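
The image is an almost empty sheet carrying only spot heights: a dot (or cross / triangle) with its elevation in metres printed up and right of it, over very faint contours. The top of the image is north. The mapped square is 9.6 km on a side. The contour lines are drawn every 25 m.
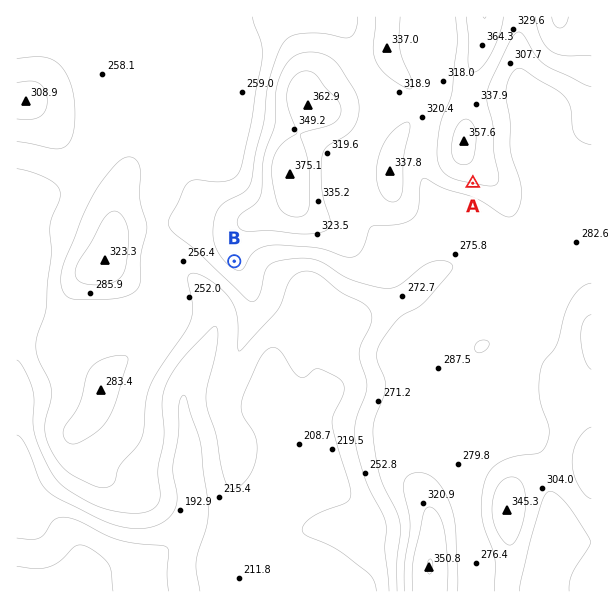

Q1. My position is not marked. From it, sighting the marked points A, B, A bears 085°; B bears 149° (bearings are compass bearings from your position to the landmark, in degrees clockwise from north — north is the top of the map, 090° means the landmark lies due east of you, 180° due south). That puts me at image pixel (202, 207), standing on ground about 285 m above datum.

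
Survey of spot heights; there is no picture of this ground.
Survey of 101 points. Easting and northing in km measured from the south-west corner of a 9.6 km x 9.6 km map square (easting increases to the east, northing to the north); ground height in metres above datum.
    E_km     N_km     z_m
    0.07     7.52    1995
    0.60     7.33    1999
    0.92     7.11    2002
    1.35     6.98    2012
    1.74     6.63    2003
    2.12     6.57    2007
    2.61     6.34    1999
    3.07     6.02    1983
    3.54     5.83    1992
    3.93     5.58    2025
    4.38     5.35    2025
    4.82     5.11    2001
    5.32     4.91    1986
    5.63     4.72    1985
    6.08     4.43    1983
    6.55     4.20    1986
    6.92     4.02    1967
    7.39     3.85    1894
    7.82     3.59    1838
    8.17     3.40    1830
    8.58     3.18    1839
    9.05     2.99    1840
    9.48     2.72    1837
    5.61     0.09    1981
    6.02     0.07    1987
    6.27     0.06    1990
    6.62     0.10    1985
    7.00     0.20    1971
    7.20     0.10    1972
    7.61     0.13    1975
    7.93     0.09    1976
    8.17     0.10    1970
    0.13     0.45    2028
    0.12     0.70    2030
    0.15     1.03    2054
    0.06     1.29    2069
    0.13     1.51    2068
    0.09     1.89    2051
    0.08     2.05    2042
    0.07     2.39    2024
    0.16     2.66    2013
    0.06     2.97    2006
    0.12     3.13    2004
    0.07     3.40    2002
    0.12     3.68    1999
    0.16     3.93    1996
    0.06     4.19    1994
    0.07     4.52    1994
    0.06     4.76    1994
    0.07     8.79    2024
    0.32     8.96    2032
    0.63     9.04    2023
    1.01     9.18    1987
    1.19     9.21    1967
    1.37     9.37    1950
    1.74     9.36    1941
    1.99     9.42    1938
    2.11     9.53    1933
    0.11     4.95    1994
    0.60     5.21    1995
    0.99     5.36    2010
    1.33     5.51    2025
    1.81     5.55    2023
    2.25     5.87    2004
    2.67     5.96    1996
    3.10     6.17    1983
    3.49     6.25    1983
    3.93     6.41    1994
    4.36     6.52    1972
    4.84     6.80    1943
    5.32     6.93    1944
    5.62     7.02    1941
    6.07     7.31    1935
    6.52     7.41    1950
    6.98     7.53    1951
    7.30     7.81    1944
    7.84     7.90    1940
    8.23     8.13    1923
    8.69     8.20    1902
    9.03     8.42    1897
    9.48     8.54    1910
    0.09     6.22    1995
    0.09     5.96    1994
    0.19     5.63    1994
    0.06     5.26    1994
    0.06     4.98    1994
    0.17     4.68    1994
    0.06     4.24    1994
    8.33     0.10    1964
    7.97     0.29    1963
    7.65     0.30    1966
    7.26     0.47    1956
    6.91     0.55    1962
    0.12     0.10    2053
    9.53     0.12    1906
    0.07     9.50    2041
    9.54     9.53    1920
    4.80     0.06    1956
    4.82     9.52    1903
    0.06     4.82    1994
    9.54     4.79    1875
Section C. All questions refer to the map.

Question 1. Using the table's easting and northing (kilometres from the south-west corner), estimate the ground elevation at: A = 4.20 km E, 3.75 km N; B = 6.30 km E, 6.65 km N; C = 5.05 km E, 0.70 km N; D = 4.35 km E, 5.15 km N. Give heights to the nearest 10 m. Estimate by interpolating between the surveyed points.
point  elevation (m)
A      2000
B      1950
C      1960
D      2040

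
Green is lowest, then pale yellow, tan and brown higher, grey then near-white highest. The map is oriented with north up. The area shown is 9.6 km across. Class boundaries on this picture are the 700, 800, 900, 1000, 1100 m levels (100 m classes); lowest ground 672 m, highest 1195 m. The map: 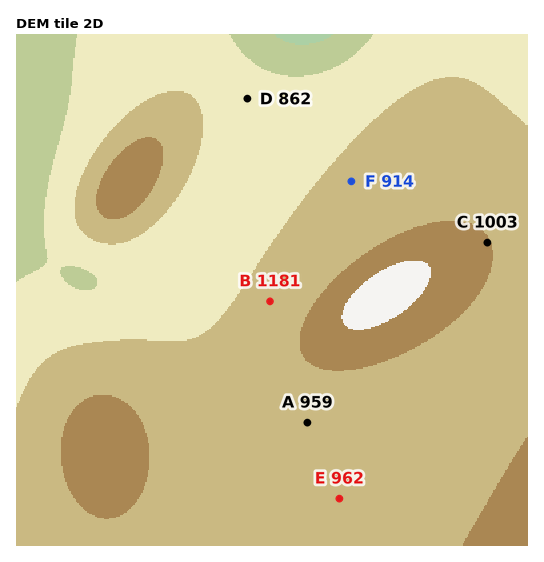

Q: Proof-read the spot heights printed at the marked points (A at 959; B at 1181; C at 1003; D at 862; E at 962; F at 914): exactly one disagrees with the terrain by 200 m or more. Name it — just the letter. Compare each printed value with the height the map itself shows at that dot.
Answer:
B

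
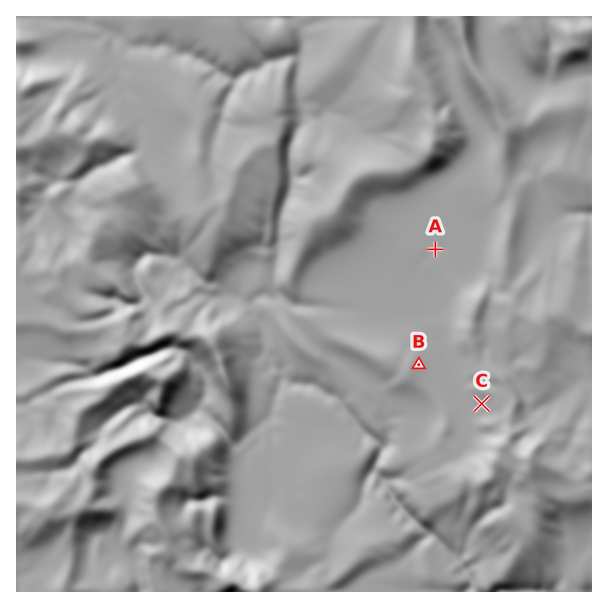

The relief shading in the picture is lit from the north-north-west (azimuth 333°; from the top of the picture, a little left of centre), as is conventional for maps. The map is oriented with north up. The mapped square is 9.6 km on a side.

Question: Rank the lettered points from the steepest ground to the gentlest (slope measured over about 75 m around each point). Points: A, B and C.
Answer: C B A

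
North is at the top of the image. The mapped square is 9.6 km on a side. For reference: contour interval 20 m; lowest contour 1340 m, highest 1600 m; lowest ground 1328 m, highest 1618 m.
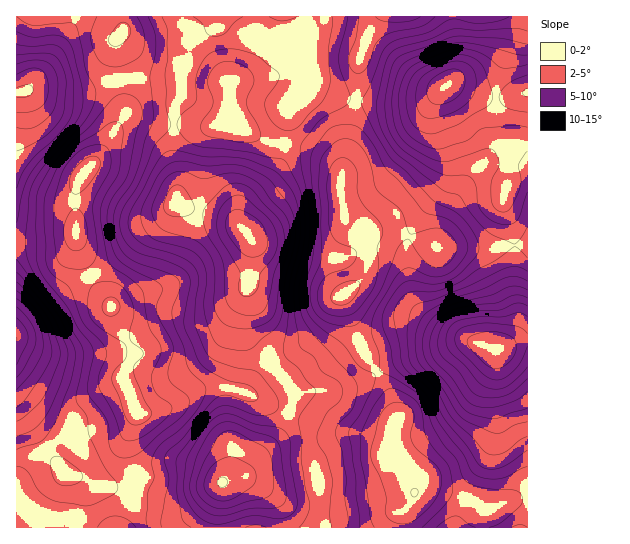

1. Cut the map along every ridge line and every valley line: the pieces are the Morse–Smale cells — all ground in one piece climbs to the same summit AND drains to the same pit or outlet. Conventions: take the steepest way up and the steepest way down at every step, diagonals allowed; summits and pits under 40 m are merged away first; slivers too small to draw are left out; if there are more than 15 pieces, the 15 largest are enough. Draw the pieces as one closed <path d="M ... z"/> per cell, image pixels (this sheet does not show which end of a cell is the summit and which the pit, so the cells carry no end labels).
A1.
<path d="M297 16l-80 0-2 9-8 7-18 10-1 16-7 17 0 18-8 22 0 43 4 13-1 30 19 10 35 8 8 5 11 13 3 8-1 30-4 15 2 17 0 30 16 17 26 36 3 3 8 0 47-6 9-3 19-11-17-28-16-46 0-5 19-17 5-15-3-29-6-8-14-8-5-26 3-25 9-37 4-27-41-15-8-2-4 2 6-13 0-13-2-7-3-27z"/><path d="M215 16l-94 1 2 14-7 10 0 25 8 48-21 37-23 27-5 16 2 51 18 40 16 20 4 16 20 32-10 16-2 10 8 15 4 16 6 3 26-5 32-19 12-2 11 0 23 5 42 21 2 0 4-14 0-5-8-13-36-44 0-30-2-13 5-37 0-12-3-8-11-13-8-5-35-8-19-10 1-30-4-13 0-43 8-22 0-18 7-17 1-16 22-13 4-4z"/><path d="M75 233l-6 6-10 2-43 2 0 259 17 12 4 14 84 0 14-33 0-21-7-20 0-17 8-26-5-17-8-15 2-10 10-16-20-32-4-16-14-16-10-20-10-24z"/><path d="M453 84l-7 1-15 12-14 6-40 1-21-2-16 81 4 31 6 6 23 11 28 2 41 15 48 1 37-5 1-105-10 13-11 3-7-14-3-12 2-23 7-6 11-5-28 2z"/><path d="M527 340l-9 1-19 8-29-8-12 2-29 12-40 10-12 8 14 22 6 20-4 15 0 19 11 17 11 27-12 22-1 13 126-1z"/><path d="M121 16l-105 1 1 226 42-2 12-4 5-4-1-39 2-11 6-9 20-23 21-37-8-48 0-25 7-10z"/><path d="M363 225l-3 1 5 7 3 21-1 13-7 14-16 13 0 5 16 46 17 27 12-7 40-10 29-12 12-2 29 8 29-10-1-95-37 5-48-1-41-15-24-1z"/><path d="M222 387l-23 2-22 15-18 7-13 2-10 0-8 24 0 17 7 20 0 21-2 7-10 19-1 7 158-1-1-20-12-15-16-11-20-2 11-4 7-6 27-31 12-24-43-22z"/><path d="M290 413l-14 25-27 31-7 6-11 4 20 2 16 11 12 15 2 21 120 0 2-13 12-22-22-47-6-5-16-5-41-7z"/><path d="M518 16l-137 0-13 19-9 26 0 24-3 16 21 3 40-1 14-6 18-13 9 1 31 12 17 0 21-4-11-8-7-18 2-12 6-20z"/><path d="M379 16l-81 0-1 2 7 9 3 27 2 7 0 13-5 12 11 1 40 14 4-16 0-24 9-26z"/><path d="M378 373l-20 11-20 5-44 4-5 20 41 16 41 7 16 5 6 4 0-15 4-15-6-20z"/><path d="M527 93l-5 0-16 7-9 9 2 26 8 20 11-3 7-7 3-7z"/><path d="M527 16l-8 1-2 18-8 27 3 15 4 8 7 7 5-1z"/><path d="M17 503l-1 24 19 1 1-7-3-7z"/>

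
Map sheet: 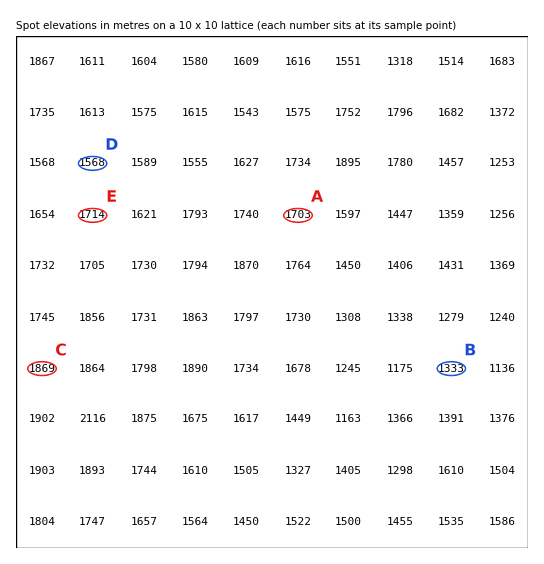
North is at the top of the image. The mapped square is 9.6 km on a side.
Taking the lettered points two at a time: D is lower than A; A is lower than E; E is higher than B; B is lower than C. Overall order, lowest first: B D A E C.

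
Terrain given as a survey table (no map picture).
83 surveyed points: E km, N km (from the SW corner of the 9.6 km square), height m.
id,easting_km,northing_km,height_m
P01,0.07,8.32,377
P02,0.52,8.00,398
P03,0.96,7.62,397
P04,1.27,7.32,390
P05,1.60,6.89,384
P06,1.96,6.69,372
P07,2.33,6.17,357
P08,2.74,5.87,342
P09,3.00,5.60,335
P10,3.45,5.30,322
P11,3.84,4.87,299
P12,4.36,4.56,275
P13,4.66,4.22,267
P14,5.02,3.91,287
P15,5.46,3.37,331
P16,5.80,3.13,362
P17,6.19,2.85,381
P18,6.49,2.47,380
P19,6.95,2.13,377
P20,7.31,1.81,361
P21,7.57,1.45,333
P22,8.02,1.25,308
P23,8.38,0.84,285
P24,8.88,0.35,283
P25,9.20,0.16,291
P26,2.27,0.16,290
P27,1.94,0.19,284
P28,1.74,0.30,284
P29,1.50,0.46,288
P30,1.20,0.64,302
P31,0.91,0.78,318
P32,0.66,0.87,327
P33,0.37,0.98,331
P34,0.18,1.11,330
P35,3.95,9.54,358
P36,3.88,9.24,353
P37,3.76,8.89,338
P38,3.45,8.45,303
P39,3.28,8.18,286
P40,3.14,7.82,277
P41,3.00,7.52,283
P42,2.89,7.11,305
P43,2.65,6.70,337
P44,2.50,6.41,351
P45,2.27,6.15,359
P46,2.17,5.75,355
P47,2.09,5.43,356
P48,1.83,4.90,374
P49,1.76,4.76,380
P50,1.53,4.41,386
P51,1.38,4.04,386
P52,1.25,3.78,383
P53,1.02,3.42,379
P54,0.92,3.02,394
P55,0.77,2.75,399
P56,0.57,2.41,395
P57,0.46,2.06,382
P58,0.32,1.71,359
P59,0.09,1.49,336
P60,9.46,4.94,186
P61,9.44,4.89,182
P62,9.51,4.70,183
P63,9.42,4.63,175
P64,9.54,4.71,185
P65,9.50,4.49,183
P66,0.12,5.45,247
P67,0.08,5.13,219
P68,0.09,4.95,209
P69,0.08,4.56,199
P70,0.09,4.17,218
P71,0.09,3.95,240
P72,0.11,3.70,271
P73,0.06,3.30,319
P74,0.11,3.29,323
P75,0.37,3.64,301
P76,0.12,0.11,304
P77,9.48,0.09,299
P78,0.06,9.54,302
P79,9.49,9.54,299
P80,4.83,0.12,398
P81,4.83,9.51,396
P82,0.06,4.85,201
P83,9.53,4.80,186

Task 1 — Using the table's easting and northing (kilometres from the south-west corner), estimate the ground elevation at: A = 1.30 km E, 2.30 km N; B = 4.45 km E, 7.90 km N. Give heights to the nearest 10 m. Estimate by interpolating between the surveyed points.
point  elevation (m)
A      400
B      320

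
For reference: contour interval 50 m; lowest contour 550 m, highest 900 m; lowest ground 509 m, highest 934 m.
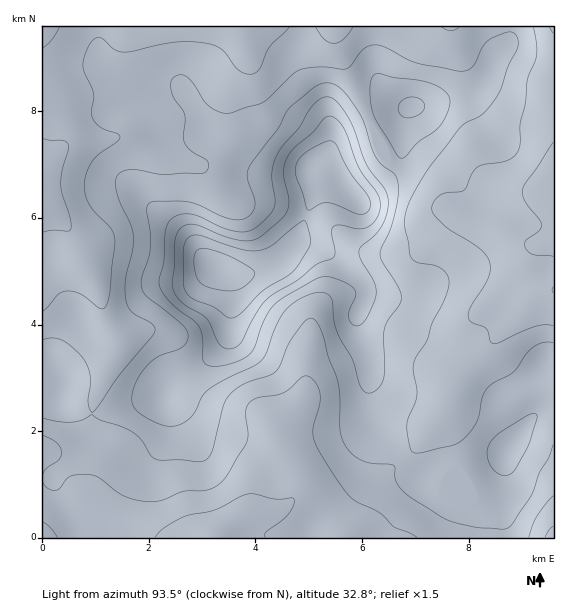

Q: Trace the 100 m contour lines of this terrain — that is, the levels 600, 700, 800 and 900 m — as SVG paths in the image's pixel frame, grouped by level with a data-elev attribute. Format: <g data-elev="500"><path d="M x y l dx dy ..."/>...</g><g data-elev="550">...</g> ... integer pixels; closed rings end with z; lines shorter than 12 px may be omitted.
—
<g data-elev="600"><path d="M529 537l7-20 17-21"/><path d="M43 482l5 7 8 1 4-2 7-9 4-3 9-1 12 0 8 3 24 18 12 4 13 2 14-2 21-9 19 0 8-2 8-5 6-6 22-35 1-10-2-21 3-9 8-5 19-3 8-2 17-16 6-1 4 2 5 5 4 12-1 10-6 23 1 12 6 13 19 29 15 18 24 12 17 15 14 6 8 4"/><path d="M43 435l14 8 4 5 1 5-3 7-12 8-4 7"/><path d="M553 326l-8-1-8 1-16 6-22 11-4 1-4-1-4-14-15-6-3-3-1-4 3-9 17-30 2-9-1-8-4-7-6-5-34-22-10-10-3-7 1-7 7-7 7-2 13-1 5-3 7-16 6-6 6-3 23-3 6-4 5-5 2-8 0-20 5-21 2-23 10-25-1-12-3-16"/><path d="M289 27l-20 20-10 23-8 4-12-3-16-21-7-4-8-2-17-2-16 0-51 10-10-3-13-11-5 0-4 3-7 12-2 12 1 7 10 21-2 23 2 5 6 6 17 7 3 3-4 6-16 10-7 7-6 12-3 12 1 11 4 10 7 8 14 14 4 9 1 9-6 51-3 11-5 2-21-15-8-3-8 0-7 4-14 16"/><path d="M353 27l-9 12-9 4-10-3-10-13"/><path d="M459 27l-8 4-10-4"/></g><g data-elev="700"><path d="M500 475l9 0 8-8 12-24 8-24-1-5-8 1-23 14-9 7-6 7-3 8 1 9 5 9z"/><path d="M163 425l12 1 10-4 8-8 9-18 7-7 15-9 29-13 7-5 6-9 10-26 9-16 14-11 17-7 9 0 7 6 4 30 17 31 6 22 4 8 4 3 5 0 5-4 5-6 3-12-1-42 3-8 12-16 2-6-2-11-16-25-3-8 1-7 9-17 4-15 4-20 0-13-3-9-12-9-7-8-12-36-6-10-14-19-9-7-8-2-8 2-28 22-5 6-8 16-27 35-3 7-1 6 8 27-2 8-6 5-7 3-11-1-32-15-12-3-30 0-5 2-2 2-1 7 3 20 1 13-2 12-7 22 0 10 6 8 35 28 5 10-1 6-4 6-24 9-11 8-9 12-6 13-1 12 3 8 12 9z"/><path d="M399 157l4 1 2-1 13-14 21-16 9-15 2-13-6-9-13-7-55-9-4 3-2 8 0 14 3 13 5 12z"/></g><g data-elev="800"><path d="M224 348l9 0 7-4 18-33 11-14 29-17 18-15 18-8 1-6-4-19 2-5 7-2 16 4 8-1 8-4 6-8 2-11-1-9-20-28-15-39-5-8-6-4-5-1-4 3-11 13-18 15-7 9-3 8-2 8 6 27-1 10-6 10-21 17-9 4-13 0-15-4-23-10-9-2-9 2-6 7-2 10 0 22-3 16 1 10 10 12 24 16 11 22z"/></g><g data-elev="900"><path d="M225 291l11-1 8-3 9-10 2-4-1-2-14-10-16-7-17-5-9 0-3 4-1 8 1 11 3 8 9 7z"/></g>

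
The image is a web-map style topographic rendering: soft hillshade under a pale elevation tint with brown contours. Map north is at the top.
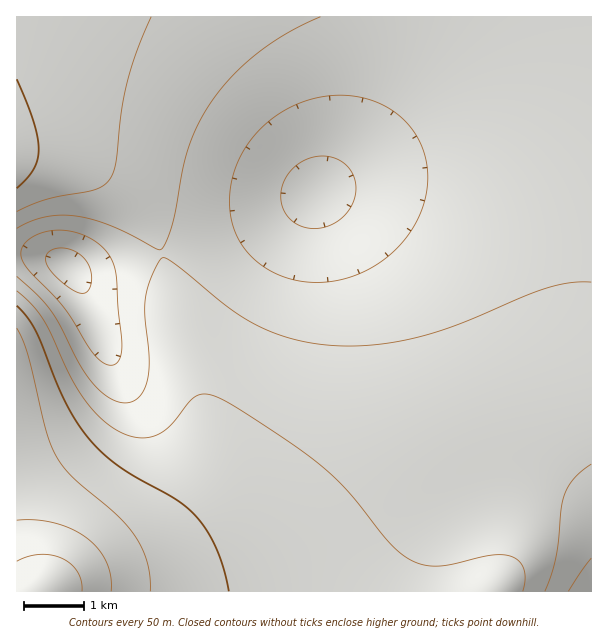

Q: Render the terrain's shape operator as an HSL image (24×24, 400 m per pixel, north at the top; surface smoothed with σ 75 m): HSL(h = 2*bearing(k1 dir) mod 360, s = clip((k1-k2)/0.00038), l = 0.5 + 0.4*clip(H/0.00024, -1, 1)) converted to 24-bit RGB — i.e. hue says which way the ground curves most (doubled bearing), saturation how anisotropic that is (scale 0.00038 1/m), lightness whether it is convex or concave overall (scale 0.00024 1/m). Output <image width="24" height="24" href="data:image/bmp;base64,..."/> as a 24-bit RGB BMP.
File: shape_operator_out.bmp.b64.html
<image width="24" height="24" href="data:image/bmp;base64,Qk32BgAAAAAAADYAAAAoAAAAGAAAABgAAAABABgAAAAAAMAGAAATCwAAEwsAAAAAAAAAAAAAucDM3MXXw5nRiWq+aFyrY2GcamuScHKLdXeHeHuFen2EfH+DfYGDfIOCeoSBdoWDboiIYouOY5OaspCf562+4IrJjVG7V0qYg7dxvaWDv3aPtWWtkWGnfGSceGqTeXCNenaIenmFe3yDfH6CfoCCfoGAfIJ+eYN8coR7Z4d4XIxwa5lhvpJy2m6MylS3ikyqcqtNqq1VqXlfoWZ4m2mZiWiYhWqUhHCOgneIfnqFfXyDfX2Cfn+Bf4CAf4F+fYF8eIF4cIJzZYRoa4tdnppbt2ZZvFaDrVSpcJxTiJxYmJVjjn90iXSPiGeXkGeWkHCOiXiHgnyFf3yDf32DgH6CgX+BgX9/gX99gIB7fH94doByd4NrioplmHZio2BuoWKPb5ZedJhgc5lpdJSEbG2UhV6ammGUk3CCinqAhH2EgH2Df32DgX2Dgn6Dg36Bg31/gnx9gXt7f3x5f392gn9yiXhwkG50lG+HaplkZKNmZq1+Y6mnV1SfjEuen1uEmHFyjIB8hH+DgH2EgHyEgX2Eg32EhH2DhHyChHyBhHuAg3p/gXp9gXp7hHl6iHh+i3iHaKNrZLh3XsOWSZS1VzaanDmap1dpn4dyjop9g4CDfn2Ef3yFgXyFg3yFhXyFhnyFhnuEhnuEhXuEhHuEhHuEhHyEhXyFhn2Ha7VzZc+CUsylMUqdXBqBmDJ3sHddp6N0jJB9f4OEfHyFfnuGgHuGgnuGhXuHh3uHh3uGh3uGhnuGhXuGg3yFgn2Fgn6Fgn6Gccp4ZtyDP7qwLxZsVw1imztQvLJmnq12g5B9fYOGenyHe3qHf3qIgnqIhXqIh3qIiHuIh3uHh3uGhnyGhH2Fgn6FgX6FgX+EgtiIa9KGNEOFIwM3XBJbrolPrMhvjq13fI9/eoOIeHyJeHiJfXiKgniKhnmKiHmJiXqIiHuGh3yFhnyFhX2Fg36Egn+DgYCDp9u3eba4Rg51IwAzdzB5ocFwm8t6g6Z6eo6Gd4SKdX2LdXaLe3WMgnaMh3eMi3iLinmHiXqFh3uEhn2DhX6Cg3+Cg3+CgoCCuMvUnULOSwBqRgBmhV6fn8+Il8GCgZx+eoyGdYaLcn6McXWNeHKNgnOOinSNjXaKi3iFinmCiHuBhnyAhX2Ag36Ag3+Agn9/smJijAdyMgA1ahZ3kq5xpdB8m7V3h5Z3dop6coqGboKKbXSKdG6Lg2+NjnGNjnOGjXaBi3h+iXp9h3t9hX19hH59g39+goB+NBsAMwAELAcWY2Iqgdgyl9VOlLRdhJpncY9sa4l4aYaFaHWDb2mEgmuHi26EjnB+jXN6jHZ4inl5iHx6hn58hH99g4B9g4B+MxkAKBALJTQbIqwfROgpa89HebBZd51ibpJmZYhpY39yY3R3Z2V1fGh6hWt1i21wjnNxjXl0i313iH95h4B7hYB8hIF9g4F9hDeeLzijKLnXSeayXNiNZbp2bKNrdpdrdY5oa4NkX3ZhXWtkYGZmbmVlfW1niHZrjX1vjYFzi4J2iYN5h4N6hYJ8hIJ8g4J9dVrsUWnwY63occ7XdbuxeaCQe5F5hY1zholsfIBma3FhXGVcWmNcZGpfd3lkhoVojIltjYpxi4l1iYd4h4Z6hoR7hIN8g4N9f2bNZm3KcZC+eZqqf5GWgYmDiYN6jIBzinptgnJpdGlmaGNnXWdlXnBiZ3xidoZngItshYxxh4t1h4l4hod6hYZ7hIR8g4N9im+fe3ObenuTgH6Khn2CiHp6i3h2jXVyjG9viGxyf2l3cGd2Y2x1Ynp2ZIJvaYlpdIxtfIxygIt1gol4god6goV7goR8goN9jHSHiXiIhnqEhnl/h3h8iXd6i3Z4jXR5jnF7jG+AiWyIdmqFaG2DZ36FaYiBbIt5b4x0dItzeop2foh4f4Z6gIV7gYR8gYN9iHV8hnd9hnd9hnh9h3h8iHh8ind9jHZ/jXSDjnKJiHCNem6MbW+LbH2LbYqMb4yEcox9dYt6d4l4e4d5fYZ7f4V8f4R9gIN9hnZ5hXd7hXh8hXl9hnl+h3l/iXmAiniDjHeHjXWNhnSNfHKNcXGNcXyNcoWMc4yKdYuEd4l/eYh9eoZ7e4V7fYR8foN9f4J9hXd5hHh7hHl9hXp+hXp/hnuAh3qCiHqEinmIiHiLhHeLfXaMdnWMdXyMdYKLdoiKd4mHeYiDeoeAe4V+fIR9fYR9fYN9foJ+hHl6g3p8g3t9hHt/hHyAhXyBhnyDh3uFiHqHiHmIhXmGfnmFeHmHeH2JeIGJeYSIeYeHeoaEe4WCfIWAfIR/fYN+fYJ+foJ+"/>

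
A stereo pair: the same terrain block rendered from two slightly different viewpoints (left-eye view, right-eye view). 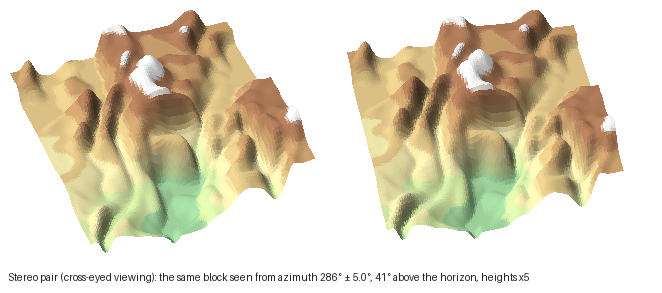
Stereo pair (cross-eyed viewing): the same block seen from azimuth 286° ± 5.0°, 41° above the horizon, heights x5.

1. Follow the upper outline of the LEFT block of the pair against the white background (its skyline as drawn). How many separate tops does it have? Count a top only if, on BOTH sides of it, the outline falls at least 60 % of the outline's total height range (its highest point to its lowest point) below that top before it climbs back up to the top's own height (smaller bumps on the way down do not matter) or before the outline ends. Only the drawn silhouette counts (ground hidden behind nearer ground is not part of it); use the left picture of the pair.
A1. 0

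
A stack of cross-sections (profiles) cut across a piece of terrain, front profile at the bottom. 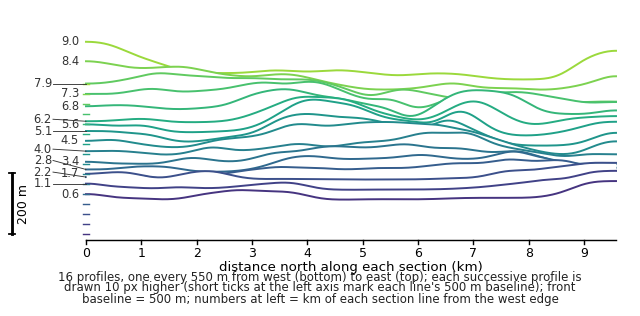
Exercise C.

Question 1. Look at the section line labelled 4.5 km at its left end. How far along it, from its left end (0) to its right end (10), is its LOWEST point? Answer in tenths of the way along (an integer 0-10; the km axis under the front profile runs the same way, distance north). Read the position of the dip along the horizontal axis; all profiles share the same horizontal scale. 9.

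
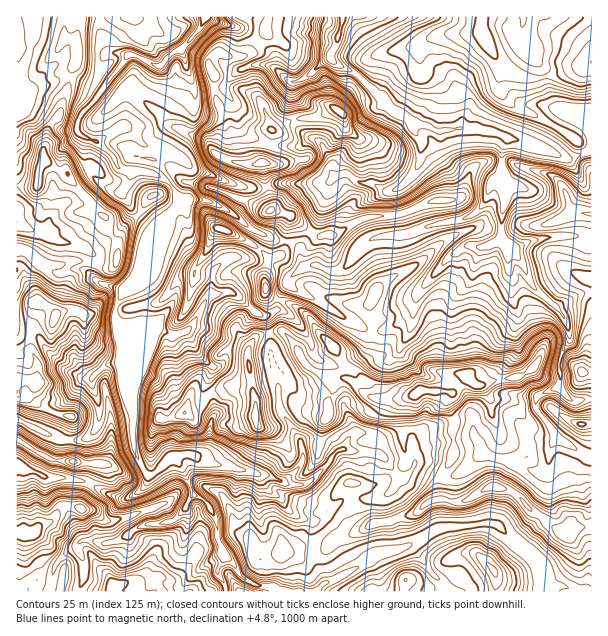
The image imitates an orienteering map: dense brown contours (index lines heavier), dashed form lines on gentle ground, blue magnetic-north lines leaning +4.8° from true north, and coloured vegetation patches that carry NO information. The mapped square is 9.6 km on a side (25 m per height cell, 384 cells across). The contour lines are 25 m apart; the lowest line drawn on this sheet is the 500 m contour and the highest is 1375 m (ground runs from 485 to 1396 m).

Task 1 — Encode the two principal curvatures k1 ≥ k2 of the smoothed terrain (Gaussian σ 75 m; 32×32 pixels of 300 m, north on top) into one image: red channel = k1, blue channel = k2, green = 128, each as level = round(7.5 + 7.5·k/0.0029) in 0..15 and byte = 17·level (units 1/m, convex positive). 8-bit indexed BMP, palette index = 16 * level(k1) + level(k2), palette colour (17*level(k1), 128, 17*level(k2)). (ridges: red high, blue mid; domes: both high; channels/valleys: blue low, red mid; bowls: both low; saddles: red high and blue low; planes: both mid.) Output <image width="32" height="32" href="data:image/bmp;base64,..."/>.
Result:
<image width="32" height="32" href="data:image/bmp;base64,Qk02CAAAAAAAADYEAAAoAAAAIAAAACAAAAABAAgAAAAAAAAEAAATCwAAEwsAAAABAAAAAAAAAIAAABGAAAAigAAAM4AAAESAAABVgAAAZoAAAHeAAACIgAAAmYAAAKqAAAC7gAAAzIAAAN2AAADugAAA/4AAAACAEQARgBEAIoARADOAEQBEgBEAVYARAGaAEQB3gBEAiIARAJmAEQCqgBEAu4ARAMyAEQDdgBEA7oARAP+AEQAAgCIAEYAiACKAIgAzgCIARIAiAFWAIgBmgCIAd4AiAIiAIgCZgCIAqoAiALuAIgDMgCIA3YAiAO6AIgD/gCIAAIAzABGAMwAigDMAM4AzAESAMwBVgDMAZoAzAHeAMwCIgDMAmYAzAKqAMwC7gDMAzIAzAN2AMwDugDMA/4AzAACARAARgEQAIoBEADOARABEgEQAVYBEAGaARAB3gEQAiIBEAJmARACqgEQAu4BEAMyARADdgEQA7oBEAP+ARAAAgFUAEYBVACKAVQAzgFUARIBVAFWAVQBmgFUAd4BVAIiAVQCZgFUAqoBVALuAVQDMgFUA3YBVAO6AVQD/gFUAAIBmABGAZgAigGYAM4BmAESAZgBVgGYAZoBmAHeAZgCIgGYAmYBmAKqAZgC7gGYAzIBmAN2AZgDugGYA/4BmAACAdwARgHcAIoB3ADOAdwBEgHcAVYB3AGaAdwB3gHcAiIB3AJmAdwCqgHcAu4B3AMyAdwDdgHcA7oB3AP+AdwAAgIgAEYCIACKAiAAzgIgARICIAFWAiABmgIgAd4CIAIiAiACZgIgAqoCIALuAiADMgIgA3YCIAO6AiAD/gIgAAICZABGAmQAigJkAM4CZAESAmQBVgJkAZoCZAHeAmQCIgJkAmYCZAKqAmQC7gJkAzICZAN2AmQDugJkA/4CZAACAqgARgKoAIoCqADOAqgBEgKoAVYCqAGaAqgB3gKoAiICqAJmAqgCqgKoAu4CqAMyAqgDdgKoA7oCqAP+AqgAAgLsAEYC7ACKAuwAzgLsARIC7AFWAuwBmgLsAd4C7AIiAuwCZgLsAqoC7ALuAuwDMgLsA3YC7AO6AuwD/gLsAAIDMABGAzAAigMwAM4DMAESAzABVgMwAZoDMAHeAzACIgMwAmYDMAKqAzAC7gMwAzIDMAN2AzADugMwA/4DMAACA3QARgN0AIoDdADOA3QBEgN0AVYDdAGaA3QB3gN0AiIDdAJmA3QCqgN0Au4DdAMyA3QDdgN0A7oDdAP+A3QAAgO4AEYDuACKA7gAzgO4ARIDuAFWA7gBmgO4Ad4DuAIiA7gCZgO4AqoDuALuA7gDMgO4A3YDuAO6A7gD/gO4AAID/ABGA/wAigP8AM4D/AESA/wBVgP8AZoD/AHeA/wCIgP8AmYD/AKqA/wC7gP8AzID/AN2A/wDugP8A/4D/AJaGtoOW2LeXl5a4ocKQgZSkk6W4pcmnhIZ1x6eFdYWFlpW0k8aVhbeGpqSBosm4l5eXhIOFpqSnlqbpl5R0lpaop5RykpN0uKeV2IDXp6iYlqiWdXSDhJe32ZaDc4a4lrjIp4OFxpCQoqTXsMiVuJaFl6fox6aTcoGCg4OWx7mmp7b2+ffC9vfVgLDUt5Wmg5eGhpWV1vilxpRkdfi1qJaGhLe1kJCQg/nA8/imhZSktbeXloV0pte29/f2tmSVhoKAgKCl6vZwo6LGk4FwkqKhpbiXpoWFtoSEt5SEdoeGo/f1+Of4cORhgXGChIamtNeRlIV0p3WWuIWEhZeFl4X3gYCQYvaA9nSmkqa3x9VypJR0lXSWdoa2dZeXh4WDlYCT5/mQ9oD59+nCtbf6pKTH6YKmppVzg7V0t3ankfb4x8azt6HlgNiWyLSUluiCl4bGgri3yLe4tmO1lZLlkoCn2aZjw7OCpaa3pcemxnR1hqe1x7bH17a22MblpMCQyIbWcoSik3aTx5azg8elhaXGlbaVY2S12MfZx7X3xrDZprOWpceTh4OlhZTH2KR06JLox4WXc5aVdKR0g6b5oLWFpri1x3GHdbOBdabG1uek5ceChYaFhZeGp5dzlPiQxqWm2Oj5gLeVkveStsWAkcTmgYWXl4aVl4aYh4WVo3C3tdiWpsWQhaXE5oKCYfnTk5OnprendYOohZeXdZaShpW1lISjkOWCdZXYtba196SDp3R1mMfHlJOYhqeFg5iot6eWp6aV+ZJ2hKb2cnK0x5V0toKFhpfoo4SFuHOVuaiGpoR1hYbnk3aFc/XG9bKRlLfZhXKDc4XXxZOSg5OThIWEhoaXqNfEdIaC+fiQs7Xow7fn9ua1goCgxbXG6Oi3lnSVhafnlaHYlHLQkOTo6rhzZLajpNb36NmylZN2hMa2xceW9oKDlNiyw/jykJCggGJ1pZKBcIW4x8ZzhHOE+ZKD1+ekppODkqZzkMPn+PfntXKUl6iVgoWm+LTV9/aTxYT5pISUpLiWhXH595alk6TmkZW4yMiChpWmxaRycYKypNe0YJWVhYa30+emhqbJlYKW9ufHpISEhISDc3Sm16Z0hfiA15d2p6d0csV1trXV1ej5YnKChoiHhoWnx6Z0hXaF16WA16eXh4SjxaX4loHI6bWCc5eWl4eEuaeFdIWFh4amtpSRyaa1gda1pNhxgIDGoJGGmKmXdYanl7i2qKiGp4bIhJOgkKCg+ra0ooLatGC1yaeXl4aGh7eXdoaYmIeGqMd0lba4xpC36aW2p7incJaXp6enp5eYqHZ2h4eIh3anuJOXmJiXxnCxo6eXl6eUk4V1hJSllpiXhoaHhoc="/>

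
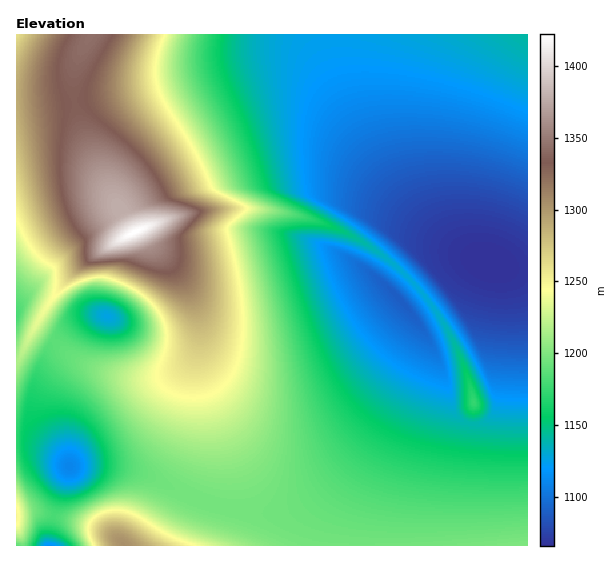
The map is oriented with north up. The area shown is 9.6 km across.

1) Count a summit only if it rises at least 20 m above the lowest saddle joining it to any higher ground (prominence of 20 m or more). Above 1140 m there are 2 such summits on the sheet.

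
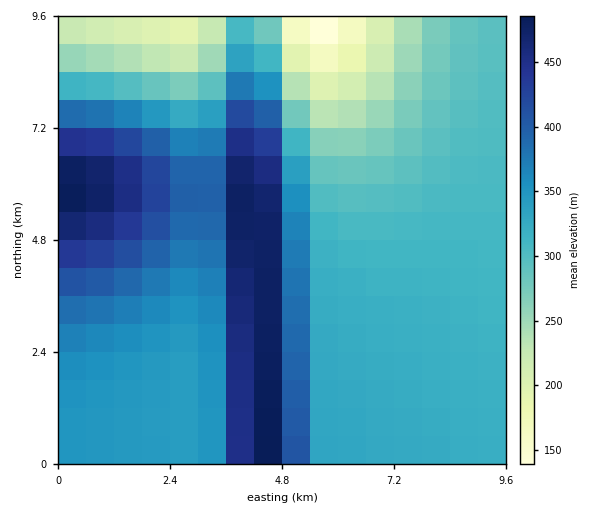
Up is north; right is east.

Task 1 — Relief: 120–490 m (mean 340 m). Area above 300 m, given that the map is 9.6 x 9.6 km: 70.3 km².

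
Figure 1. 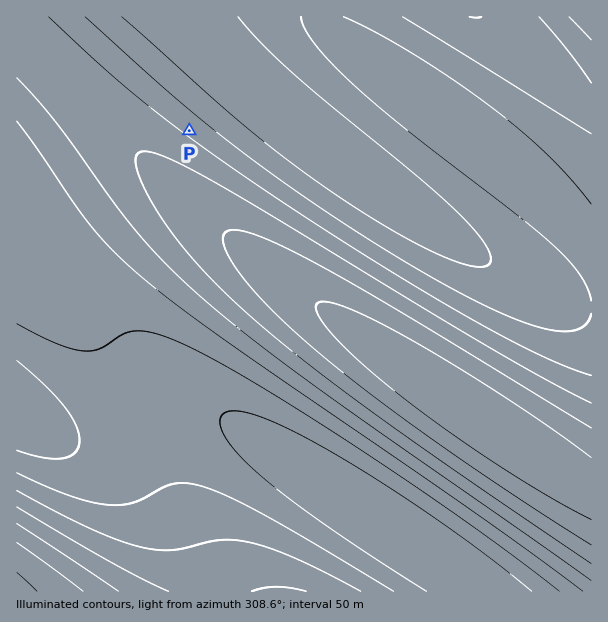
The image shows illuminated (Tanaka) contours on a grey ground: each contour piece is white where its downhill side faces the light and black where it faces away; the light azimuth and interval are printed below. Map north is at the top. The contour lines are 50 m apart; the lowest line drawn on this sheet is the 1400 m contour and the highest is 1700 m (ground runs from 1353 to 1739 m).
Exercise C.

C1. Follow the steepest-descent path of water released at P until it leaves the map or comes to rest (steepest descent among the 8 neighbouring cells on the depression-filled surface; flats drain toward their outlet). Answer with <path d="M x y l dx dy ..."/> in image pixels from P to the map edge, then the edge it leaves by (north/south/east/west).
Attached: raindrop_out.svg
<path d="M189 131l50-50 0-4-60-60"/>
exit: north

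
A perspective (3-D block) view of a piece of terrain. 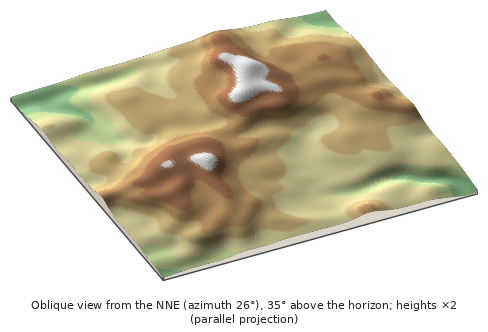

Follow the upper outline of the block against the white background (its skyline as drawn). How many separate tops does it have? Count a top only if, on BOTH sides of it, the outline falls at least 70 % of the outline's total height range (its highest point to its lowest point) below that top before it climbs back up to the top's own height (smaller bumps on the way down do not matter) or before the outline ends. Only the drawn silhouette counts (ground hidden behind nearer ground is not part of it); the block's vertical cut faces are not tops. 0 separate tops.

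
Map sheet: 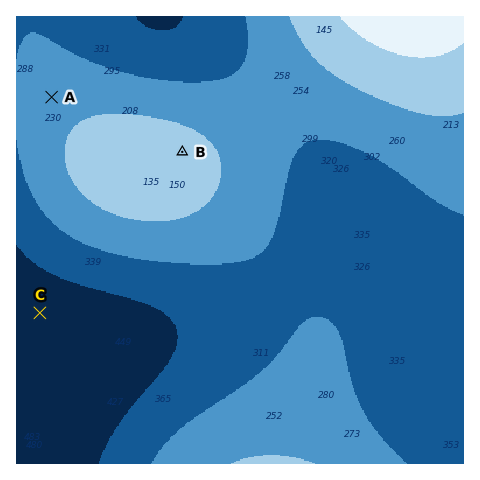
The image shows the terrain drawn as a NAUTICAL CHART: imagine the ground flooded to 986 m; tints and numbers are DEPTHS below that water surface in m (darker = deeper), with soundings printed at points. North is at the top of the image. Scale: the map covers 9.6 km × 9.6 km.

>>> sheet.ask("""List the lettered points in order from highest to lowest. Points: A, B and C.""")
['B', 'A', 'C']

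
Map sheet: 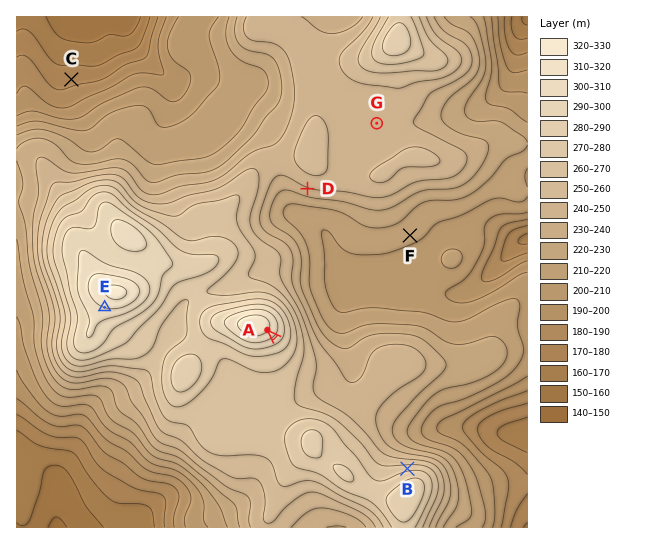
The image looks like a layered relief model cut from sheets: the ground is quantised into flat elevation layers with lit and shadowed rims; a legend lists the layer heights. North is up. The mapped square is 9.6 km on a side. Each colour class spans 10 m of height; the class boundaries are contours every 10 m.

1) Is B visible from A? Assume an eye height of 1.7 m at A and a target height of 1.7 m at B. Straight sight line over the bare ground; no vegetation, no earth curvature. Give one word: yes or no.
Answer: yes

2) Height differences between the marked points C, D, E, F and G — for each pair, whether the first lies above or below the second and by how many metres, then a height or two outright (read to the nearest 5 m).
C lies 135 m below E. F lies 95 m below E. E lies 70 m above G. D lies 70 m below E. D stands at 240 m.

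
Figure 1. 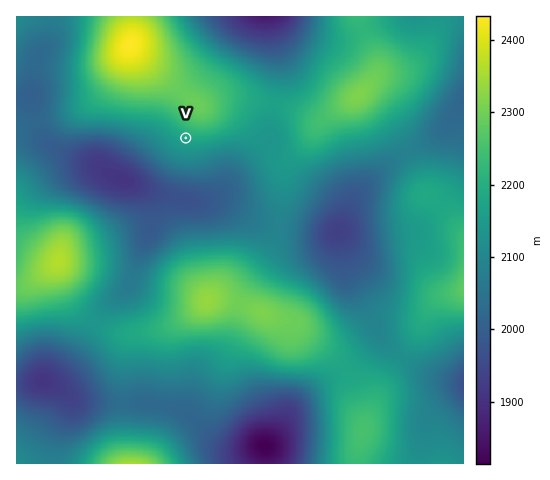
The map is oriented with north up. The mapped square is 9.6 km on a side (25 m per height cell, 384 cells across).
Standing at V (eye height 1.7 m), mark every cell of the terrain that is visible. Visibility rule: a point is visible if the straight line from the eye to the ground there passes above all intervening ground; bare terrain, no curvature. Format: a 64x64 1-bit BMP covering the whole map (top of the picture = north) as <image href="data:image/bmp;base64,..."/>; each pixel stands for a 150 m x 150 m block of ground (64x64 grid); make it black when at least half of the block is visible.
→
<image width="64" height="64" href="data:image/bmp;base64,Qk0+AgAAAAAAAD4AAAAoAAAAQAAAAEAAAAABAAEAAAAAAAACAAATCwAAEwsAAAIAAAAAAAAA////AAAAAACAP/AAAAAAAAAf4AAAAAAAAA/AAAAAAAAAAAAAAAAAAAAAAAAAAAAAAAAAAAAAAAAAAAAAAAAAAAAAAAAAAAAAAAAAAAAAAAAAAAAAAAAAAAAAAAAAAAAAAAAAAAAADAAAAAAAAAAMAAAAAAAAAB4AAAAAAAAAHgAAAAAAAAA+AAAAAAAAAD8AAAAAAAAAfwAAAAAAAAD/gAAP8AAAAf/AAD/4AAAD/8AAP/gAAcf/4AA/+AB////gAB/wAP////4AH/Dw//3//wAf8f//8H//AD/////gP/8A/////4AP/wH/////AA//Af////4AB/8D/////AAH/wP////8AAf/A/////wAB/9H/////AAH///////8AAf///////wAB////////AADxv/////8AAPA///gD/wAAcD//gAA/AAAAP/4AAA8AAAA//AAABwAAAD/4AAAAAAAAP/AAAAAAAAA/8ADgAAAAAD/wAOAAAAAAP/gAYAAAAAA8f/AwAAAAADAf+CAAAAAAAB/8AAAAAAAAB/4AAAAAAAAB/gAAAAAAAAB+AAAAAAAAAH4AAAAAAAAAfAAAAAAAAAB8AAAAAAAAAHwAAAAAAAAAOAAAAAAAAAAIAAAAAAAAAAAAAAAAAAAAAAAAAAAAAAAAAAAAAAAAAAAAAAAAAAAAAAAAAAAAA=="/>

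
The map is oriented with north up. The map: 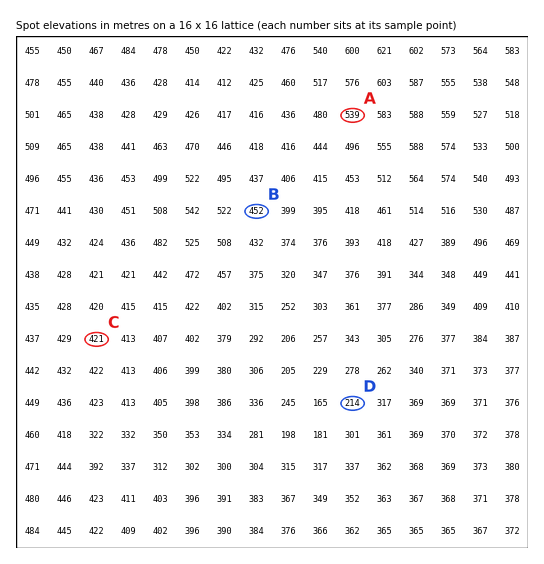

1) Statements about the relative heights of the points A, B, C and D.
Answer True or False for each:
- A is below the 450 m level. False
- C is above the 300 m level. True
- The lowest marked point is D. True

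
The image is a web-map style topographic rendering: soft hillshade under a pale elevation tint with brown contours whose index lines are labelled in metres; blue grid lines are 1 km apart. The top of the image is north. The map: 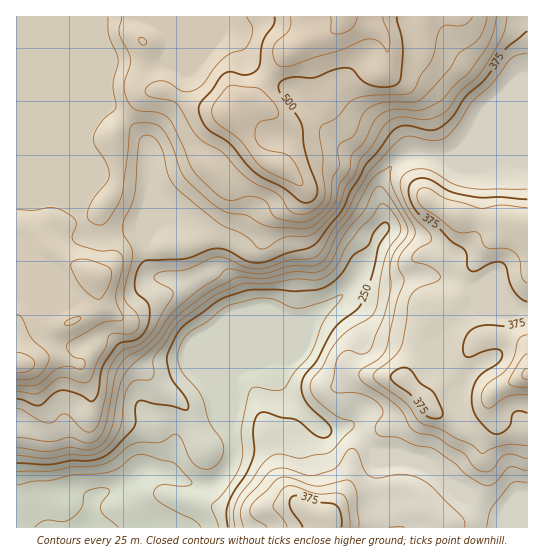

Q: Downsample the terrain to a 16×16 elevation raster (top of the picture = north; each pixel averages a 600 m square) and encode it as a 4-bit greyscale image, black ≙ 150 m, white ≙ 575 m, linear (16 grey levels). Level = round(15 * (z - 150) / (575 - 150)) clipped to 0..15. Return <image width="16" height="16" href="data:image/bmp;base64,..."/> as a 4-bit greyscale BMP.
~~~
<image width="16" height="16" href="data:image/bmp;base64,Qk32AAAAAAAAAHYAAAAoAAAAEAAAABAAAAABAAQAAAAAAIAAAAATCwAAEwsAABAAAAAAAAAAAAAAABEREQAiIiIAMzMzAERERABVVVUAZmZmAHd3dwCIiIgAmZmZAKqqqgC7u7sAzMzMAN3d3QDu7u4A////ABEREjaIdWZUIhEiJWZlVVVVUyM0RFVWd3d0MyM0VXiIqYVDIzVniIm6l0IiJFZ4iaqpdCIjRXiIqrl2VEQ1d4iqqYh4d0R4iaqpiJqpZHmZqqmJu8yGiHeqqZvN3Kd2ZqqqrN3cuYdmqqu83czLuXaqqrvM3d3Ll6qru7ze7cu4"/>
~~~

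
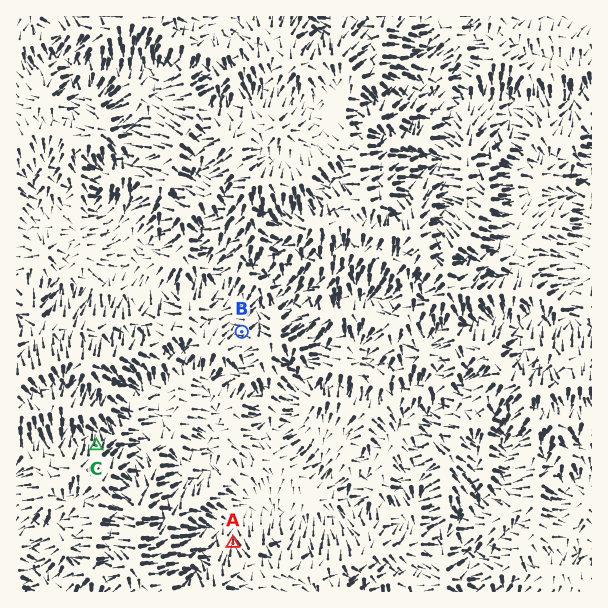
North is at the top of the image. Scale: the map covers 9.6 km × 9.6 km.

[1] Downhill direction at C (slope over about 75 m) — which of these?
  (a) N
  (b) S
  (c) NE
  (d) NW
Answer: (a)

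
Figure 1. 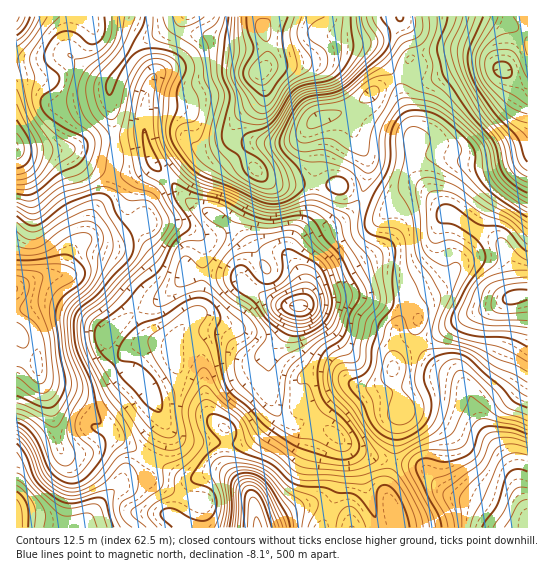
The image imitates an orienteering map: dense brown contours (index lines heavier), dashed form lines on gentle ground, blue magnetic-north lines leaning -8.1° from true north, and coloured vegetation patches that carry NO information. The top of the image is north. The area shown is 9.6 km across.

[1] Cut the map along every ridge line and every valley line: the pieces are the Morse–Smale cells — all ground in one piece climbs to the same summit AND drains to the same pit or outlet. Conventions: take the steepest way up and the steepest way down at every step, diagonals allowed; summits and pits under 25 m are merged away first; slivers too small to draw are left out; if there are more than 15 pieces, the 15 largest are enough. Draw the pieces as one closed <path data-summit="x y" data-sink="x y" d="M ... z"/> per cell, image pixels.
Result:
<path data-summit="258 527" data-sink="299 306" d="M279 252l-12 0-12 5-10 10-3 13-9-4-47-1-25 25-34 17-20 20 1 12 7 12 29 22 20 38 0 13-12 27 29 16 18 1-5 2-6 7-15 31 13 10 209 0 0-11-10-26 7-29-30-9-17-9-15-13-23-11-9 4-9-1-10-9-8-13-3-8 0-39 16-19 9-25 8-5 3-8-1-18-4-9-13-15z"/><path data-summit="514 297" data-sink="299 306" d="M423 192l-17 1-16 12-7 0-22-9-6 11-13 13-29 15-17 14-3 10 10 19 0 24-10 8-9 25-16 19 0 39 7 16 8 10 8 5 7 0 9-4 23 11 15 13 14 8 31 9 3-4 4-36 6-8 0-7-10-28 0-12 6-9 10-9 29-13 29-19 26-8 22-13-4-33-8-17-8-6-20-8-16-12-13-6-17-18z"/><path data-summit="17 289" data-sink="299 306" d="M145 136l-30 3 0 24-7 27-16 25-7 23-12 11-9 22-3 4-23 2-22 10 0 70 17 3 4 3 2 12 13 35 7 35 2 6 4 2 9 2 11-3 18-16 6-1 14 6 30 19 11-26 0-13-20-38-29-22-7-12-1-12 20-20 34-17 25-25 32 0 25 4-2-6 8-20-4-11-24-23-27-14-13-10-9-13-19-19z"/><path data-summit="262 70" data-sink="299 306" d="M399 16l-230 0 2 10-8 6-24 12-15 18-13 21-2 22 6 33 30-1 8 26 19 19 9 13 13 10 27 14 24 23 4 11-6 14 0 5 12-15 12-5 16 1 12 12-2-11 3-5 17-14 29-15 13-13 5-12-18-8-12-3-53 0-8-3-33-34-5-8 0-6 5-11 25-23 3-6-3-22 4-3 5-3 41-6 23-15 32-4 28-17z"/><path data-summit="514 297" data-sink="502 70" d="M465 51l-24 0-30 6-13 20-20 11-19 15-19 11 12 13 16 35-1 17-6 15 2 3 20 8 7 0 20-13 13 0 6 3 17 18 13 6 16 12 20 8 8 6 8 17 4 33 12 0 1-202-41-36z"/><path data-summit="514 297" data-sink="527 517" d="M527 295l-13 1-21 12-26 8-29 19-33 16-12 15 0 12 10 28 0 7-7 13-4 35 30 6 23 24 9 5 25 8 32 24 11 0 6-11z"/><path data-summit="262 70" data-sink="502 70" d="M527 16l-126 0-16 13-19 11-32 4-27 16-37 5-9 6 3 16-3 12-25 23-5 11 0 6 22 28 16 14 8 3 53 0 12 3 19 9 6-17 1-17-16-35-12-14 11-5 27-20 20-11 5-4 5-12 11-6 22-4 24 0 22 6 15 12 11-23 15-19z"/><path data-summit="17 289" data-sink="17 527" d="M19 357l-3 1 0 169 58 1 9-5 40-42 19-5 10-15-22-16-21-10-6 1-18 16-11 3-12-3-6-18-4-24-13-35-2-12-4-3z"/><path data-summit="17 289" data-sink="17 147" d="M114 139l-19 1-25 9-47 2-7-2 1 138 25-11 19-1 3-4 9-22 12-11 7-23 16-25 8-37z"/><path data-summit="262 70" data-sink="17 147" d="M74 59l-15 14-9 6-25 0-9 4 0 64 2 2 52 0 20-8 25-3-6-33 2-22-18-8z"/><path data-summit="258 527" data-sink="527 517" d="M395 461l-2 0-2 4-6 26 12 37 114-1-32-23-25-8-9-5-23-24z"/><path data-summit="258 527" data-sink="17 527" d="M154 461l-3 1-9 14-19 5-40 42-8 4 110 1-12-11 6-7 9-23 8-8-15-2z"/><path data-summit="262 70" data-sink="17 17" d="M167 16l-80 0 6 13-1 5-19 24 24 19 14 6 13-21 15-18 24-12 8-6z"/><path data-summit="258 527" data-sink="17 17" d="M86 16l-69 0-1 45 23-1 23-5 12 2 18-23 0-9z"/><path data-summit="258 527" data-sink="17 147" d="M69 55l-30 5-22 1-1 21 9-3 25 0 5-3 17-15 1-3z"/>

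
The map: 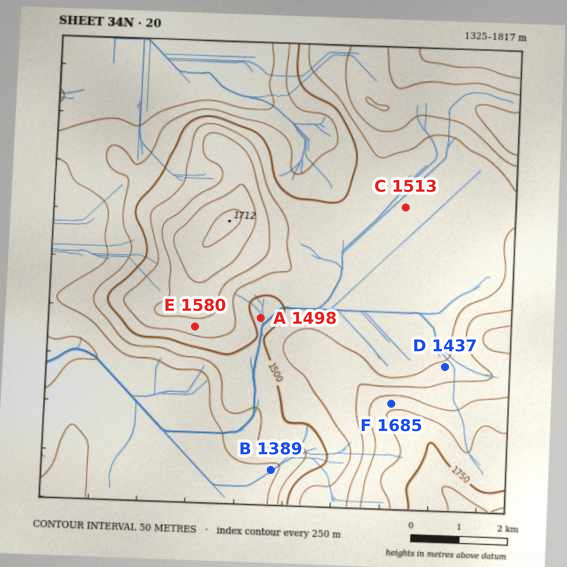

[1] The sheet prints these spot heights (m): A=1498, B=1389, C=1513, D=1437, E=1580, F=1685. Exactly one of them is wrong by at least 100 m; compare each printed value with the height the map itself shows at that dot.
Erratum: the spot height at D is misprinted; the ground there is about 1562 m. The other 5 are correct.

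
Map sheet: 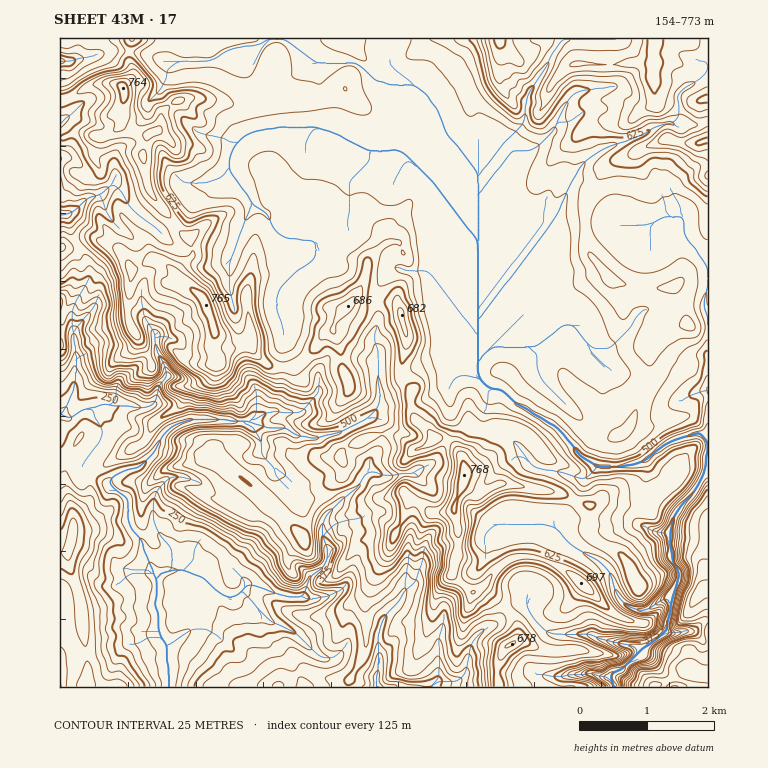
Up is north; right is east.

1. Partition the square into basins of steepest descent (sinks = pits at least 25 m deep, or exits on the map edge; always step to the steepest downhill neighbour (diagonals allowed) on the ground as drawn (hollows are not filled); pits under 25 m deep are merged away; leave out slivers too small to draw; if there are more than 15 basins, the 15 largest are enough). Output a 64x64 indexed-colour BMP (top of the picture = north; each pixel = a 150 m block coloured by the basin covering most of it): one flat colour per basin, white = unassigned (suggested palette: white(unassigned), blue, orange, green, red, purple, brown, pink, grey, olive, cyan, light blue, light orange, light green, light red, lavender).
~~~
<image width="64" height="64" href="data:image/bmp;base64,Qk12CAAAAAAAAHYAAAAoAAAAQAAAAEAAAAABAAQAAAAAAAAIAAATCwAAEwsAABAAAAAAAAAA////ALR3HwAOf/8ALKAsACgn1gC9Z5QAS1aMAMJ34wB/f38AIr28AM++FwDox64AeLv/AIrfmACWmP8A1bDFAHdyIiIiIiIiIiIiIiIiJEREREREREEREREREREREZmZd3IiIiIiIiIiIiIiIiIkREREREREQRERERERERERGRF3ciIiIiIiIiIiIiIiIiJERERERERBEREREREREREREXdyIiIiIiIiIiIiIiIiIkREREREREQRERERERERERERdyIiIiIiIiIiIiIiIiIiREREREREREERERERERERERF3IiIiIiIiIiIiIiIiIiJEREREREREQREREREREREREXciIiIiIiIiIiIiIiIiIkRERERERERBERERERERERERdyIiIiIiIiIiIiIiIiIiRERERERERBERERERERERERF3IiIiIiIiIiIiIiIiIiJERERERERBEREREREREREREXciIiIiIiIiIiIiIiIiIiRERERERBERERERERERERERciIiIiIiIiIiIiIiIiIiJEREREERERERERERERERERFyIiIiIiIiIiIiIiIiIiIkREREQREREREREREREREREXIiIiIiIiIiIiIiIiIiIiJERERBERERERERERERERERMiIiIiIiIiIiIiIiIiIiIkREREEREREREREREREREREyIiIiIiIiIiIiIiIiIiIiJEREQRERERERERERERERETIiIiIiIiIiIiIiIiIiIiIkRERBERERERERERERERERMiIiIiIiIiIiIiIiIiIiIiJEREEREREREREREREREREzIiIiIiIiIiIiIiIiIiIiIkQiIRERERERERERERERETMyIiIiIiIiIiIiIiIiIiIiIiIhERERERERERERERERMzIiIiIiIiIiIiIiIiIiIiIiIiISEREREREREREREREzMiIiIiIiIiIiIiIiIiIiIiIiIiIiIiERERERERERETMzIiIiIiIiIiIiIiIiIiIiIiIiIiIiIhERERERERERMzMyIiIiIiIiIiIiIiIiIiIiIiISIiIiEREREREREREzMzMyIiIiIiIiIiIiIiIiIiIiIREiIiERERERERERETMzMzMyIiIiIiIiIiIiIiIiIiERESIiIRERERERERERMzMzMzIiIiIiIiIiIiIiIiIiEREREiEREREREREREREzMzMzMyIiIiIiIiIiIiIiIiERERERERERERERERERETMzMzMzMiIiIiIiIiIiIiIiIRERERERERERERERERERMzMzMzMzIiIiIiIiIiIiIiIhEREREREREREREREREREzMzMzMzMiIiIiIiIiIiIiIiERERERERERERERERERETMzMzMzIiIiIiIiIiIiIiIiERERERERERERERERERERMzMzMzIiIiIiIiIiIiIiIiIREREREREREREREREREREzMzMzMiIiIiIiEREiIiIiIhERERERERERERERERERETMzMzMiIiIhEiERERIiIiIiERERERERERERERERERERMzMzMyIiIiERERERESIiIiIREREREREREREREREREREzMzMyIiIiIREREREREiIiIhERERERERERERERERERETMzMzIiIiIhERERERERIiIiERERERERERERERERERERIzMzMiIiIiEREREREREiIiEREREREREREREREREREREjMzMyIiIiERERERERERERERERERERERERERERERERESMzMzIiIiERERERERERERERERERERERERERERERERERIjMzMiIiEREREREREREREREREREREREREREREREREREiMzM1IiURERERERERERERERERERERERERERERERERESIzM1VVVVERERERERERERERERERERERERERERERERERUzM1VVVVURERERERERERERERERERERERERERERERERFVVVVVVVUREREREREREREREREREREREREREREREREREVVVVVVVURERERERERERERERERERERERERERERERERERVVVVVVVRERERERERERERERERERERERERERERERERERFVVVVVVREREREREREREREREREREREREREREREREREREVVVVVVRERERERERERERERERERERERERERERERERERERVVVVVVERERERERERERERERERERERERERERERERERERFVVVVVUREREREREREREREREREREREREREREREREREREVVVVVURERERERERERERERERERERERERERERERERERERVVVVVRERERERERERERERERERERERERERERERERERERFVVVVVEREREREREREREREREREREREREREREREREREREYVYVVURERERERERERERERERERERERERERERERERESIiiIiIERERERERERERERERERERERERERERERERERERIiKIiIgREREREREREREREREREREREREREREREREREREiIoiIiBERERERERERERERERERERERERESIhEREREREiIiZoiIERERERERERERERERERERERERESIiERERERESIiJmZmYRERERERERERERERERERERERERIiIhERERERIiImZmZmERERERERERERERERERERERERIiIiEREREREiIiZmZmYRERERERERERERERERERERERESIiIiEREREiIiJmZmZhERERERERERERERERERERERERIiIiIiIiIiIiImZmZmERERERERERERERERERERERERIiIiIiIiIiIiIi"/>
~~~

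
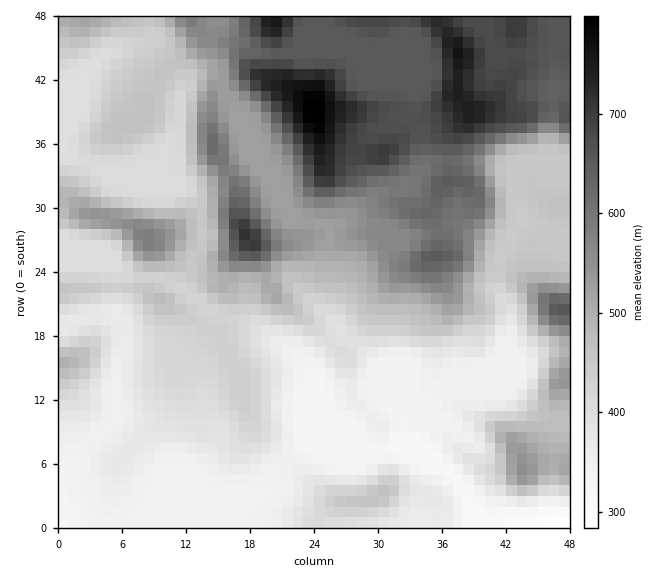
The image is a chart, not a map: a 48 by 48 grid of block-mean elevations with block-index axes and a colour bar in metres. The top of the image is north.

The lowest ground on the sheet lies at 270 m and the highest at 810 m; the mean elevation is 480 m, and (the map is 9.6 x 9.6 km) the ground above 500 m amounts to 34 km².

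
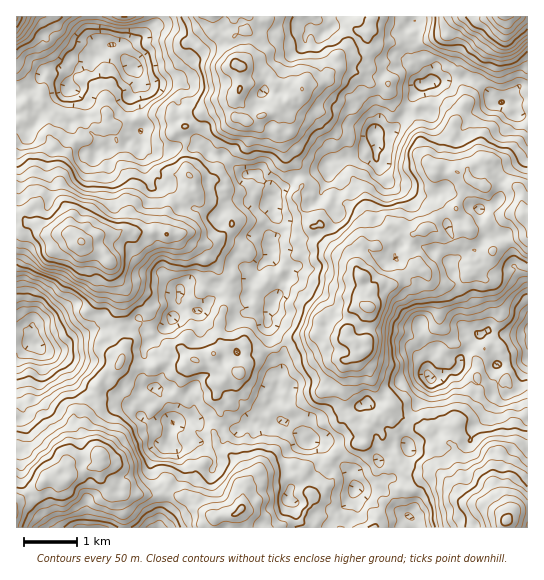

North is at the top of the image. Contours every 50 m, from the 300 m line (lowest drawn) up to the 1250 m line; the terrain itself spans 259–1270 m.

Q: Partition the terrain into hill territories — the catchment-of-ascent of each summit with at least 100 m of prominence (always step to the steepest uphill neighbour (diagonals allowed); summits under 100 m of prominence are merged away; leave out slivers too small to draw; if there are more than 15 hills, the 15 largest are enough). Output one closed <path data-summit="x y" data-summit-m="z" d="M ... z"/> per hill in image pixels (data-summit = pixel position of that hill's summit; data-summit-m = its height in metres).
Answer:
<path data-summit="82 242" data-summit-m="1206" d="M85 115l-16 8 0 7-5 16-10 6-11-11-10-4-17-15 0 205 13 5 3 9 15 11 15-3 7-4 32 0 8-7 0-9 13 2 16-7 6 3 2 5 5-4 12 0-9 12-7 3-3 6-1 32 4 6 8 1 4 3 10 18 4 14 15-28 3 2 4 8-3 10-3 4-16 4 9 6 8 11 8 1 8-5 12-1 7-7 13 3 11-8 21 2-3-4-2-10 10-10 0-8 4-10 4-22 0-14-11-12-4-9 0-13 5-8-1-3-18-9-13 6-24-3-18 15-4 0-13-4-3-5 0-5 1-8 6-5 7-1 24 4 12-13 3-7 7-2-3-3 0-5 4-10 7-8 7-3 11 0 6 7 8-13 0-8-6-9-2-24-16-16-9 2-5-3-16-16-14-1-9-10-9 3-14-1-5 2-11-1-13 4-9-7 0-4-12 0-12 8-19 2-2-13-9-11z"/><path data-summit="506 521" data-summit-m="1270" d="M489 331l-11 5-6 6-13 19-12-1-12-9-7 14 0 10 3 7-15 24-5 13-7 8 0 10 4 8-14 0-21 22-21 8 3 10-2 9-25 32 1 2 199-1 0-193-21 1z"/><path data-summit="369 307" data-summit-m="1073" d="M377 143l-8 4-11 10-13 0-18 6 1 11 11 11 0 8-6 17 3 9-9 12-18 8-6 0-8-7-10-1-11 6-3 5 2 15 18 12-3 9-7 7-4 12-9 16 0 13 3 7 12 14-2 26-2 2-2 12 9 0 5 2-2 8-4 4-10 0 0 10 2 6 17 12 11 12 16 2 10 5 9 9 3 8 8 10 22-8 21-22 14 0-4-8 0-10 7-8 5-13 15-24-3-7 0-10 7-14 12 9 12 1 13-19 15-11 20 4 18 0 3-2-1-44-14-24 0-10-6-16-6-4-7 0-9 4-10 12-5 0-11 6 1-10-12-18-3-14-9-17-2-2-12 0-13-7-8 0-12-5-8-9-1-10-4-7z"/><path data-summit="235 63" data-summit-m="1014" d="M415 16l-257 0-2 6-11 13-20 12-6 0 5 11 13 15 0 14-2 6 9 25 0 8-4 5 1 14 9 7 13-4 11 1 5-2 14 1 9-3 9 10 14 1 16 16 5 3 9-2 13 12 5 14 2-6 12-8 7-8 32-9 1-5 3-2 15-4 13 0 11-10 7-4-1-13 4-9-3-18 4-10 0-15 7-9 14-2 10-6-6-31 10-9z"/><path data-summit="17 511" data-summit-m="1115" d="M141 324l-19 7-13-2 0 9-8 7-32 0-7 4-15 3-13-9-18 2 1 183 142-1 8-26-3-10-9-10-4-18 5-9 13-11 3-20-9 0-9 2-5-2-18-17-7-11 2-6 12 4 8-5 6-1-5 0-4-6 1-32 5-8-4-6 0-6z"/><path data-summit="523 214" data-summit-m="987" d="M417 92l-6 9-2 6-14 22-8 4-12 1 2 9-1 15 4 7 1 10 8 9 8 4 8 0 17 8 12 0 2 2 9 17 3 14 12 18 1 9 9-5 5 0 12-14 7-2 9 1 8 11 2 18 14 24 0 6 1-178-10-2-7-11-16-3-21 12-12 15-9-1-28-15-8-13z"/><path data-summit="242 509" data-summit-m="1011" d="M282 420l-9 5-24-2-11 8-13-3-7 7-12 1-8 5-8-1-8-11-9-6-4 10 0 10-13 11-5 9 4 18 9 10 3 10-8 26 146 1-9-13-3-12-5-4 3-12-6-13 0-16 3-5 16-12z"/><path data-summit="505 17" data-summit-m="1228" d="M527 16l-110 0-2 6 4 11-7 18 19 30 27-4 23 4 13 18 16 5 3-11 6-6 9 0z"/><path data-summit="17 17" data-summit-m="1065" d="M95 16l-78 0-1 78 11-5 4 2 8-9 6-13 18-1 11 5 15-14 10-6 4-6-7-9z"/><path data-summit="125 17" data-summit-m="754" d="M157 16l-60 0-2 15 2 11 6 6 6-3 16 2 20-12 11-13z"/>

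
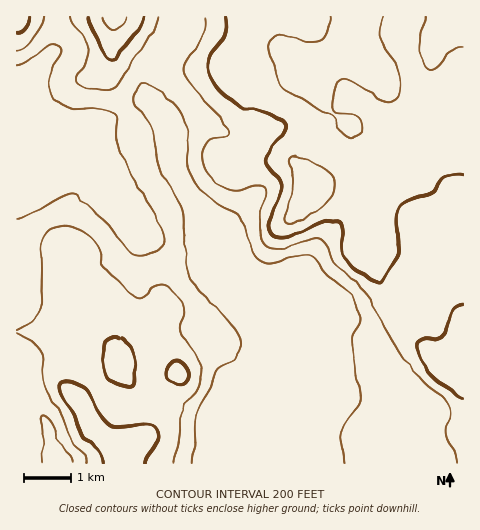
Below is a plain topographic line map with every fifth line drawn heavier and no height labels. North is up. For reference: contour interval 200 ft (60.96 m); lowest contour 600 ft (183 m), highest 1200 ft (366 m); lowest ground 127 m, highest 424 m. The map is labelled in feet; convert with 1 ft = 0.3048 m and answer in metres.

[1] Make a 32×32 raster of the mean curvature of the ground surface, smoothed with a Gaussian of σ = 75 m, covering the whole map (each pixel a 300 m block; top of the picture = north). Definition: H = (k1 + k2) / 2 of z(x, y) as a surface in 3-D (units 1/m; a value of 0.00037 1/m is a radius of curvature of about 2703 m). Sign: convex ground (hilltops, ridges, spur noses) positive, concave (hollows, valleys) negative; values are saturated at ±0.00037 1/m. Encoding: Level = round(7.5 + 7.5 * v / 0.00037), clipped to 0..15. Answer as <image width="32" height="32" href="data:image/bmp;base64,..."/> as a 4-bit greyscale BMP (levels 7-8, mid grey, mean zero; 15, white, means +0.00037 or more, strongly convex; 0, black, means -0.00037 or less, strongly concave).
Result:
<image width="32" height="32" href="data:image/bmp;base64,Qk12AgAAAAAAAHYAAAAoAAAAIAAAACAAAAABAAQAAAAAAAACAAATCwAAEwsAABAAAAAAAAAAAAAAABEREQAiIiIAMzMzAERERABVVVUAZmZmAHd3dwCIiIgAmZmZAKqqqgC7u7sAzMzMAN3d3QDu7u4A////AJgwJqqHhlVpq7u5eIiZdlnZBdyrysplZ3dndmiGeIdb1wX+doq6VGd3ZmZqypq4b6II6kVXmVNnd3d3V5h3cxqSb+Zmh1lyR3d3d2VnZmAJQv+3Z5h99jV3d3dli4YEr0TpVZt2j/c2Z3d3ZZxhXvsHlTTNdY2keXZ3d2aJRb/EenVHuneZRcx2d3d4llrKZsqGaIiahVrJVnd3eXSJh2pnq5mah3iahVd4d2Y2yHd6Nbt3mVarl2V3d3ZkKdd3eFS6VYhYumVWd3d2Qky2d3dVy2WIWLhUZ2ZlVFa9dnd3RryHl1aZdnZYchOO/IdneFi7q6ZFeYd1SsYxfNynZ4l6q7plVHl2ZDv/gUetlVZ5eaqWVmWsZFVH/+ZFjZRWaFV4ZndX20RnQ239ZFqWd3dUaJhlasUmmlAF/8VFiZmHZnmnVZxzSd6UR8/GV3mIdnd3dla7Q239mc/XVlZ3ZnfJdmZo6zRttmadkimFZ1eI2FZmWulEWVREVzFd1Vdol3RWZUi3U3ZGVFU2rcVoepZViHZWdEZ2eZiHW4VWmGqGVay6qDNnZ5zJmJ5kaLhahUOdy9o1iZnMlonPdnnHWXWCWHjqRHmbyESKzGaalmqE1CMV6mRFarZXuodommV6lfczNuyWJSaYmZdViIhWeJj5V5v/6kREeKhmZnd4Z3aK"/>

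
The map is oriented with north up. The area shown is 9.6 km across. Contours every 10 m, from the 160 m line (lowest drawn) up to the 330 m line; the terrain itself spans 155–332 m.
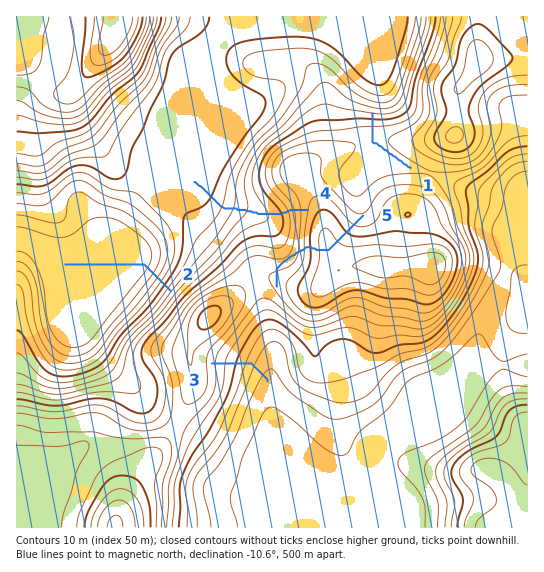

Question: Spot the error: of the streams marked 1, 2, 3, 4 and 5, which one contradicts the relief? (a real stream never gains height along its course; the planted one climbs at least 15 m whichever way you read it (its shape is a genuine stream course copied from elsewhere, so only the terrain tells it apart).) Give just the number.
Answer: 5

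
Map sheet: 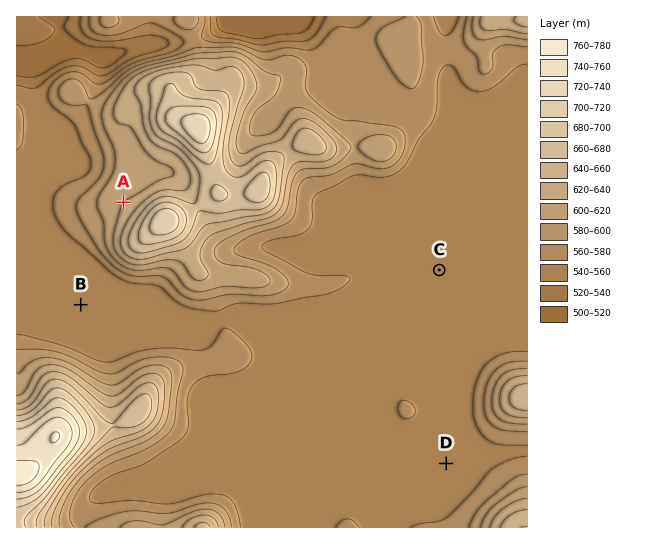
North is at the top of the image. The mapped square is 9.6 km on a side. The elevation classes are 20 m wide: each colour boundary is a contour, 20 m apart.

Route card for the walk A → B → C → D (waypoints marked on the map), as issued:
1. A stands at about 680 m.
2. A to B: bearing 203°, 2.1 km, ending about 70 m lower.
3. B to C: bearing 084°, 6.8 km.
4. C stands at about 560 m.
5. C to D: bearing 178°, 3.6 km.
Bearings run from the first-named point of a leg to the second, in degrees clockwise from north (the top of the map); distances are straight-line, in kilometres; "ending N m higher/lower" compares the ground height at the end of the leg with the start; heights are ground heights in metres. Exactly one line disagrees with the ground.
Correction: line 1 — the height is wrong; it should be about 620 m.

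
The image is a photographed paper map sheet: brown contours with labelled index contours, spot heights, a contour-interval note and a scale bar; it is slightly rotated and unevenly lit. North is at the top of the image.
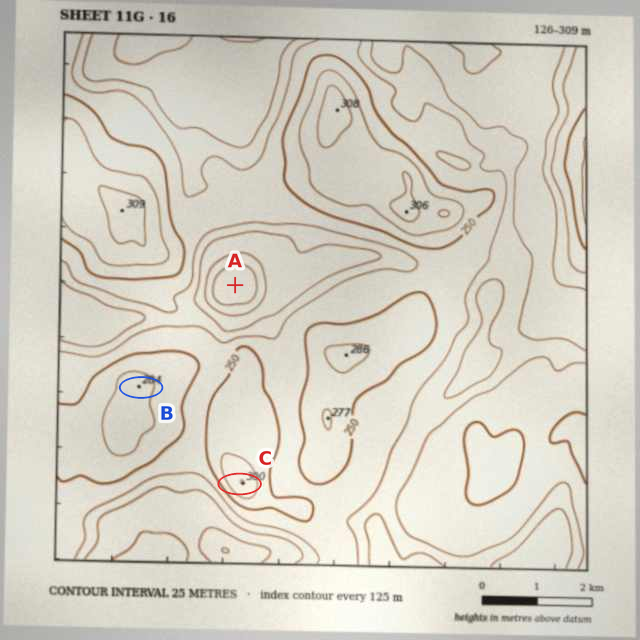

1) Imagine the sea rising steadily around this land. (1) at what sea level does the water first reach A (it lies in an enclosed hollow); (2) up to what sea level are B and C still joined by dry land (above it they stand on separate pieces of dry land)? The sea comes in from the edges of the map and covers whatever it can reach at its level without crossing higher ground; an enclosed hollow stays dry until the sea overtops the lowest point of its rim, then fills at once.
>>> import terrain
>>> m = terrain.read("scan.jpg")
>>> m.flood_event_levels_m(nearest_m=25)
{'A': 225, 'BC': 250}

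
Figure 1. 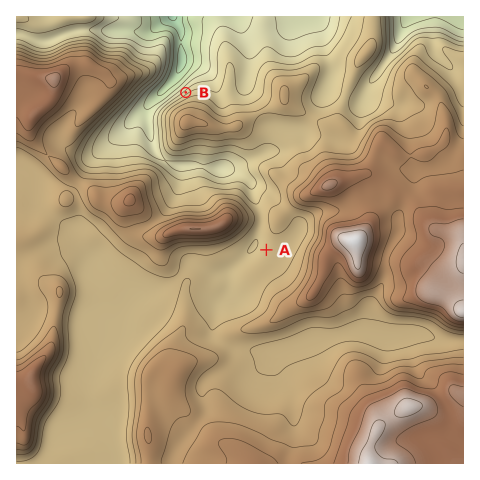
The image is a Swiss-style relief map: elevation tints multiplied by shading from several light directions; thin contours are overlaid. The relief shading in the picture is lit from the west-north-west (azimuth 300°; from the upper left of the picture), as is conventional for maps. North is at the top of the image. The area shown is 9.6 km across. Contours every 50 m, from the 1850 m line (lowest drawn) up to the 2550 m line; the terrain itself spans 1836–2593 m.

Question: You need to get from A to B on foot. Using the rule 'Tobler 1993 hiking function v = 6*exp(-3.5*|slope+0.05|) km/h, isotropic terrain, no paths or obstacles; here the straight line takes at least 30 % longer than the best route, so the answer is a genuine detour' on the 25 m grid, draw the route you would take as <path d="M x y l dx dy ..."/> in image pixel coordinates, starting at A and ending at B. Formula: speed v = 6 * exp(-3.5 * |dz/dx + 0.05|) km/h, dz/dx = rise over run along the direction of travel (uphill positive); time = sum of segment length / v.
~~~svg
<path d="M266 250l0-9-3-7 0-11-1-2 0-24 3-7 0-5-8-17 0-35-4-7 0-7-2-4-19-10-8 0-4-2-10-9-9-5-8 0-7 3"/>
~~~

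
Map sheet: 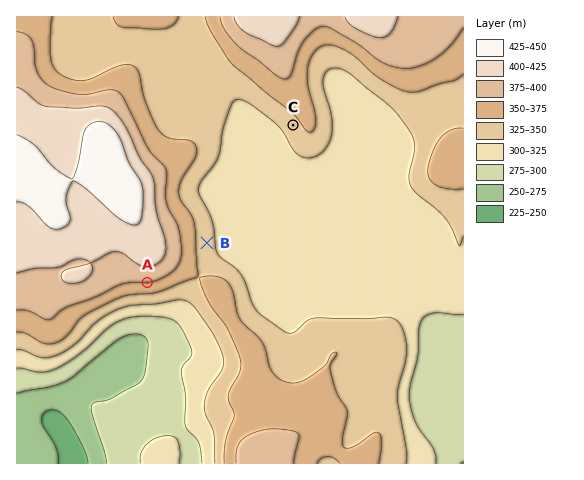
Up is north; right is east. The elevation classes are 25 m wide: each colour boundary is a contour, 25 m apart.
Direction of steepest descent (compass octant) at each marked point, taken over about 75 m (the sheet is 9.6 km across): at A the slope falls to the S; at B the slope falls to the E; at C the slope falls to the SW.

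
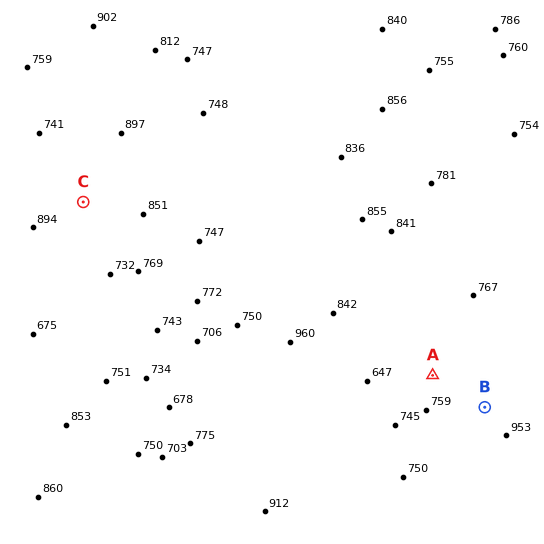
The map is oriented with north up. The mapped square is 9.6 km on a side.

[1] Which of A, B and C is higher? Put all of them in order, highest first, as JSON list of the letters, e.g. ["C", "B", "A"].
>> ["B", "C", "A"]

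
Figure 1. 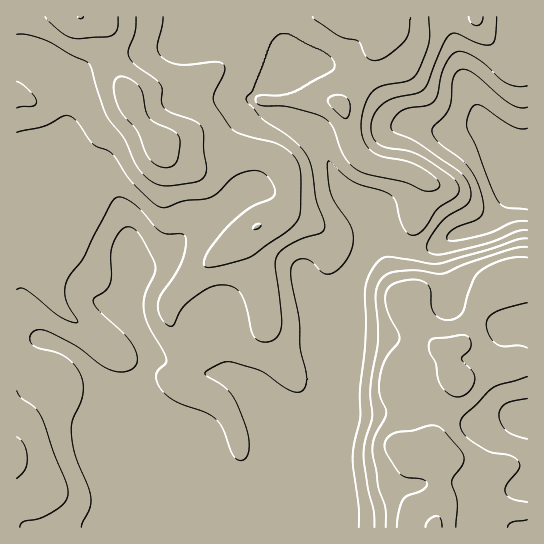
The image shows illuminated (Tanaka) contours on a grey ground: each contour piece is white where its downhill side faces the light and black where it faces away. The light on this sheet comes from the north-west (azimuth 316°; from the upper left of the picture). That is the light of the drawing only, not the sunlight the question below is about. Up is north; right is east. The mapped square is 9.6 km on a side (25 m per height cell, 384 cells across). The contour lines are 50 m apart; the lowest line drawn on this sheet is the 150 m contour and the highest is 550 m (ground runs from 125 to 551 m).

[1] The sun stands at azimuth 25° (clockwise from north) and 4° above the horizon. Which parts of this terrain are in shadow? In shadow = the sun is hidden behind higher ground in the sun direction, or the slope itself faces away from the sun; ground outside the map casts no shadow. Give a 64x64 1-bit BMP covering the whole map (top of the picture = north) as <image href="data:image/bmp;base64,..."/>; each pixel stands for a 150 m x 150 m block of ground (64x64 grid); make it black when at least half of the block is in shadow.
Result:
<image width="64" height="64" href="data:image/bmp;base64,Qk0+AgAAAAAAAD4AAAAoAAAAQAAAAEAAAAABAAEAAAAAAAACAAATCwAAEwsAAAIAAAAAAAAA////AAAAAAAAAAAAAP8AAAAAAAAA/gAAAAAAAAD+AAAAAAAAAH4AAAAAAAAAfgAAAAAAAAB+IAAAAAAAAP/4AAAAAAAAf/gAAAAAAAB/kAAAAAAAAH4AAAAAAAAAeAAAAAAAAABwAAAAAAAAADgAAAAAB4AAPAAAAAAfgAA8B74AAD8AAD4PvgAAeADAfh+fAAAgAcB+Hh8AeAAfwHwYDwD8AB+AOAAAAfj8HwA4AAAH8PwfADwAAD/h+B8APAAAf8HwHwA/gAB/geA+AD/AAP4A4/wAH8Ac/ADn/AAfgB54MMf8AB+AH3B8B/wAHgAPcH8H/AAIAAMAf4H4AAAAAAB/wfgAAAAAAH/geHgAAAAAf/Ac/AAAAAB/8B/+AAAAAH/4D/4AyAAAf/wH/AH+AAB//gAQH++AAH//AAB/z4AAf/8AAP+PgAH//4AB//8AAf//nwH//gAB//8fg//wAAH//h/D/8AAAf/wH4P+AAAB/+APB/AAMIH/gAAH4AB44f+AAA/AAPzz/wAAD4AA/vv/AAAfhwP/+/4AAD+H///z/gAAf4///wB8AAA/D///DnwAAAAH9/8fOAAAAAfn/z+wAAAAD8f/P4AAAAAeB///wAAAB/wH/P/gAAAP+Afw//AAAB/gA/D/8AAAP8AD4P/wAAB/gAPg/8AAAH+AAcB+AAAAMAABgA=="/>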